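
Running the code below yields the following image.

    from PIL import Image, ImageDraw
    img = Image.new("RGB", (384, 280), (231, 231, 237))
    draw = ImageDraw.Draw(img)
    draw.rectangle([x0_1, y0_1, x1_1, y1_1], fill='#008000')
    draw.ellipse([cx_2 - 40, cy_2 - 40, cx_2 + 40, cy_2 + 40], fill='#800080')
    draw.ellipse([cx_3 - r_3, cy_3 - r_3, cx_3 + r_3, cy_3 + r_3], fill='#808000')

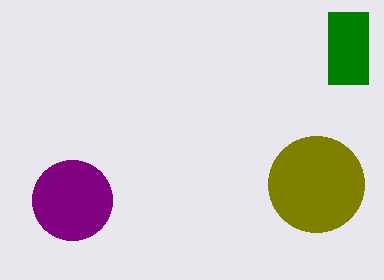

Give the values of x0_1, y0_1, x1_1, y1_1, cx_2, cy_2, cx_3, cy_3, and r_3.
x0_1 = 328, y0_1 = 12, x1_1 = 368, y1_1 = 84, cx_2 = 72, cy_2 = 200, cx_3 = 316, cy_3 = 184, r_3 = 48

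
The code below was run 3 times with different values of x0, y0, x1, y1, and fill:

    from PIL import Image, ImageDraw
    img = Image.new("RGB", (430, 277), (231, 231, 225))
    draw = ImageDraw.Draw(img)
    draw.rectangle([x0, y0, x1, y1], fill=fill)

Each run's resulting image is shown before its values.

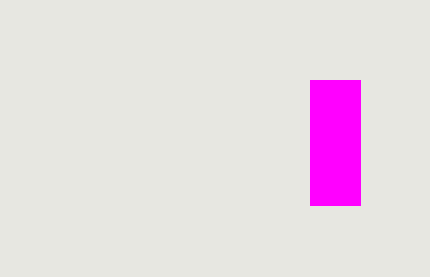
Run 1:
x0 = 310, y0 = 80, x1 = 360, y1 = 205, fill = 'magenta'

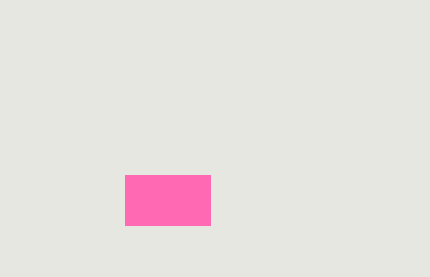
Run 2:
x0 = 125
y0 = 175
x1 = 210
y1 = 225
fill = 'hotpink'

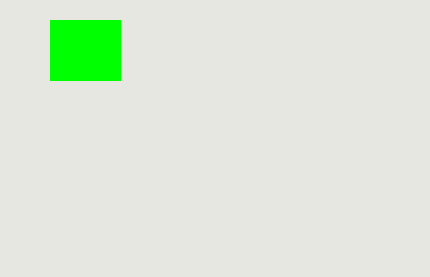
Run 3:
x0 = 50, y0 = 20, x1 = 120, y1 = 80, fill = 'lime'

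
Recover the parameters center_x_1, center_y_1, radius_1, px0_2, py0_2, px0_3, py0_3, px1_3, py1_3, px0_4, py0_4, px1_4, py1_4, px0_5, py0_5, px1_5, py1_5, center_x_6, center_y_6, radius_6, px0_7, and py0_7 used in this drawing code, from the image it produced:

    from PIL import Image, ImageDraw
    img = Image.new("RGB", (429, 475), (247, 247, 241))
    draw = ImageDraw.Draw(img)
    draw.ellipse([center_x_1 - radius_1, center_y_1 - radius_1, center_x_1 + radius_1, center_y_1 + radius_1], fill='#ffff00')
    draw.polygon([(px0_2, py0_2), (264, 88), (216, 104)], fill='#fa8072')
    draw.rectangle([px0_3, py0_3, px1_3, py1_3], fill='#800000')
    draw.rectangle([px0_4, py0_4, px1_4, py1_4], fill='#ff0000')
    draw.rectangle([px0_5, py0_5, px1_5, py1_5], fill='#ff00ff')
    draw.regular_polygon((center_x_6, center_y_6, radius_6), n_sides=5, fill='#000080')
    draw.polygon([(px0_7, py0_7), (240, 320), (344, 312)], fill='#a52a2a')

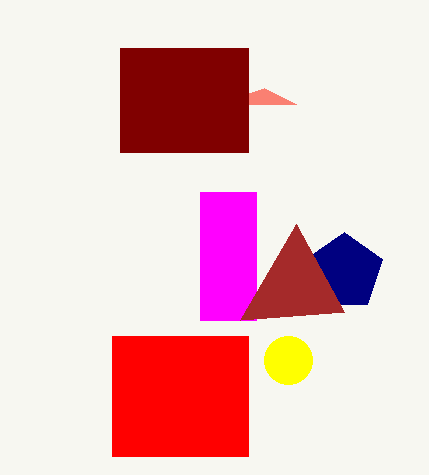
center_x_1 = 288
center_y_1 = 360
radius_1 = 24
px0_2 = 296
py0_2 = 104
px0_3 = 120
py0_3 = 48
px1_3 = 248
py1_3 = 152
px0_4 = 112
py0_4 = 336
px1_4 = 248
py1_4 = 456
px0_5 = 200
py0_5 = 192
px1_5 = 256
py1_5 = 320
center_x_6 = 344
center_y_6 = 272
radius_6 = 40
px0_7 = 296
py0_7 = 224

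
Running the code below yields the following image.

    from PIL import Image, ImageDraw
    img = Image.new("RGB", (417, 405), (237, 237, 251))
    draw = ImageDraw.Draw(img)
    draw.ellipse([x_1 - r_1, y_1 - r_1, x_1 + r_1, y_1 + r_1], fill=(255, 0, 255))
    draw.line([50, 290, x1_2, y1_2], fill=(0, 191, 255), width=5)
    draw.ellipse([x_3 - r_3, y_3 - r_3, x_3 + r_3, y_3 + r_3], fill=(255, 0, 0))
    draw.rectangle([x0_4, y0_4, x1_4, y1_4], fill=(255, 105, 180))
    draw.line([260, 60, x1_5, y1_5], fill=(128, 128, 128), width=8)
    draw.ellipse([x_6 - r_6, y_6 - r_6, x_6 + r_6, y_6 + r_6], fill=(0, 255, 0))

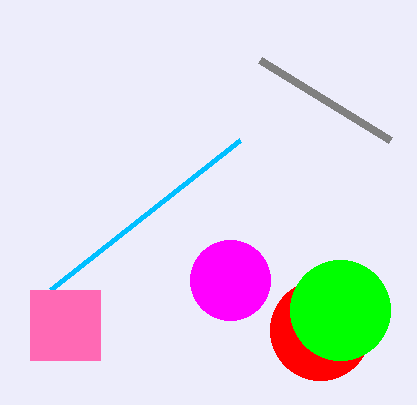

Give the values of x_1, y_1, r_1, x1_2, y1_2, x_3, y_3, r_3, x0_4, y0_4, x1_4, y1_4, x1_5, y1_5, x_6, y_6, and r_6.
x_1 = 230
y_1 = 280
r_1 = 40
x1_2 = 240
y1_2 = 140
x_3 = 320
y_3 = 330
r_3 = 50
x0_4 = 30
y0_4 = 290
x1_4 = 100
y1_4 = 360
x1_5 = 390
y1_5 = 140
x_6 = 340
y_6 = 310
r_6 = 50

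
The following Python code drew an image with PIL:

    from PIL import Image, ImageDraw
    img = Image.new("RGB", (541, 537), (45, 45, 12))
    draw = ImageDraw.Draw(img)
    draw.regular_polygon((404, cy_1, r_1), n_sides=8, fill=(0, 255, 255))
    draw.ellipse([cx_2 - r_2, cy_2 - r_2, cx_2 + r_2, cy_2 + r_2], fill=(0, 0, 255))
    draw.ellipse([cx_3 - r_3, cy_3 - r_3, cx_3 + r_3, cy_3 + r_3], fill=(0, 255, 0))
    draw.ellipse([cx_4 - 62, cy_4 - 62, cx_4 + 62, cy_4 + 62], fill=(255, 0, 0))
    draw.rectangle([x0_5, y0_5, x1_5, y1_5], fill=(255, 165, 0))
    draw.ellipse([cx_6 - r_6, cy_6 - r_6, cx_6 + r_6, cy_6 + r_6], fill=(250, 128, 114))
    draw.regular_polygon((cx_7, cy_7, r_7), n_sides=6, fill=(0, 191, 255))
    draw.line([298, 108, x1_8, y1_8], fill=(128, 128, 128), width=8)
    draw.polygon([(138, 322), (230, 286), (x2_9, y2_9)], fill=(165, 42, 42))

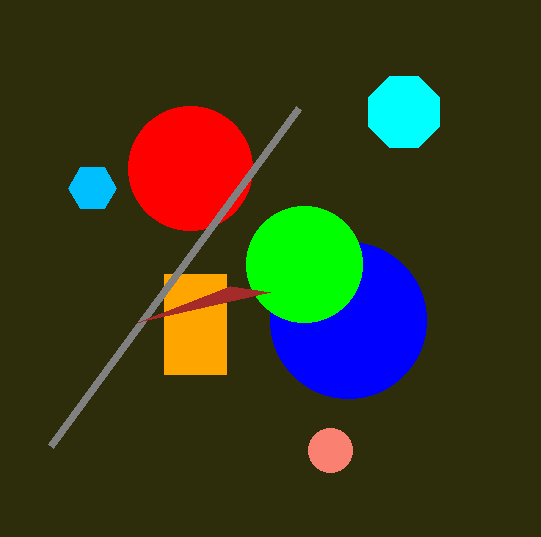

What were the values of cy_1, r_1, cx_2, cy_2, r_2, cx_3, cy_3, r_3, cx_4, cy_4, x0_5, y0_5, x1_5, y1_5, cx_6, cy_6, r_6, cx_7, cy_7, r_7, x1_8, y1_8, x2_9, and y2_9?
cy_1 = 112; r_1 = 38; cx_2 = 348; cy_2 = 320; r_2 = 78; cx_3 = 304; cy_3 = 264; r_3 = 58; cx_4 = 190; cy_4 = 168; x0_5 = 164; y0_5 = 274; x1_5 = 226; y1_5 = 374; cx_6 = 330; cy_6 = 450; r_6 = 22; cx_7 = 92; cy_7 = 188; r_7 = 24; x1_8 = 50; y1_8 = 446; x2_9 = 270; y2_9 = 292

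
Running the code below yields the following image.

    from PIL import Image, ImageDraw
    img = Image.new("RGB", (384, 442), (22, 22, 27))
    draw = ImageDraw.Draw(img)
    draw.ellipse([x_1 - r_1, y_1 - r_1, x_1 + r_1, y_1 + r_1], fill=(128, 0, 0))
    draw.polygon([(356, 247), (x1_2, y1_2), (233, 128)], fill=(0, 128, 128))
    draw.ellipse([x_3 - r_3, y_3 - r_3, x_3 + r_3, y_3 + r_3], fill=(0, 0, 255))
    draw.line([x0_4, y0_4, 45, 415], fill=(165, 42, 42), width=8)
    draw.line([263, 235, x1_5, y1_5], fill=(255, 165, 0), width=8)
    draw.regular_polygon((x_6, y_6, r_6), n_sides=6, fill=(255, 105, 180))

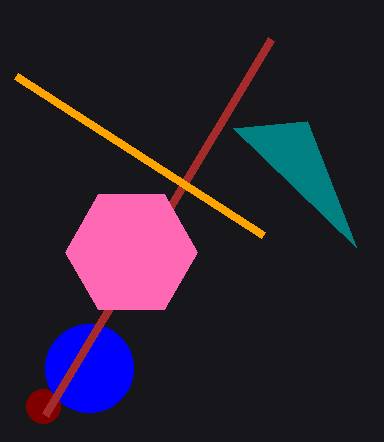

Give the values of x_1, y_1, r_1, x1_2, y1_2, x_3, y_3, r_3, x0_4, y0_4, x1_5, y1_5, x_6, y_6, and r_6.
x_1 = 43; y_1 = 406; r_1 = 17; x1_2 = 307; y1_2 = 121; x_3 = 89; y_3 = 368; r_3 = 44; x0_4 = 271; y0_4 = 39; x1_5 = 16; y1_5 = 76; x_6 = 131; y_6 = 252; r_6 = 66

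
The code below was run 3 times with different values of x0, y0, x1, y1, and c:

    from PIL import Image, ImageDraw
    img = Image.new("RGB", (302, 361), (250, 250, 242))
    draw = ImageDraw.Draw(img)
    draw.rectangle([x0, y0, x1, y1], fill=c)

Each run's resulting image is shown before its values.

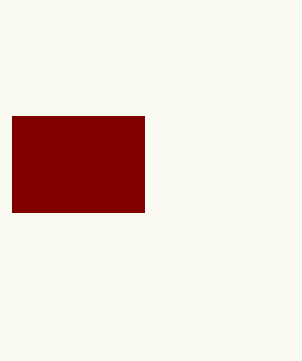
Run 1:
x0 = 12; y0 = 116; x1 = 144; y1 = 212; c = 'maroon'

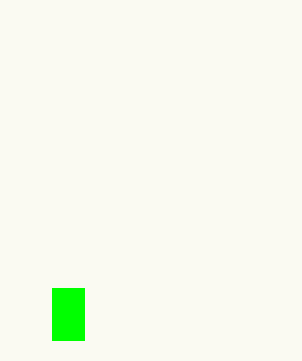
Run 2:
x0 = 52; y0 = 288; x1 = 84; y1 = 340; c = 'lime'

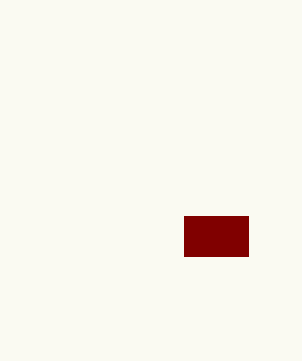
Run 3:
x0 = 184
y0 = 216
x1 = 248
y1 = 256
c = 'maroon'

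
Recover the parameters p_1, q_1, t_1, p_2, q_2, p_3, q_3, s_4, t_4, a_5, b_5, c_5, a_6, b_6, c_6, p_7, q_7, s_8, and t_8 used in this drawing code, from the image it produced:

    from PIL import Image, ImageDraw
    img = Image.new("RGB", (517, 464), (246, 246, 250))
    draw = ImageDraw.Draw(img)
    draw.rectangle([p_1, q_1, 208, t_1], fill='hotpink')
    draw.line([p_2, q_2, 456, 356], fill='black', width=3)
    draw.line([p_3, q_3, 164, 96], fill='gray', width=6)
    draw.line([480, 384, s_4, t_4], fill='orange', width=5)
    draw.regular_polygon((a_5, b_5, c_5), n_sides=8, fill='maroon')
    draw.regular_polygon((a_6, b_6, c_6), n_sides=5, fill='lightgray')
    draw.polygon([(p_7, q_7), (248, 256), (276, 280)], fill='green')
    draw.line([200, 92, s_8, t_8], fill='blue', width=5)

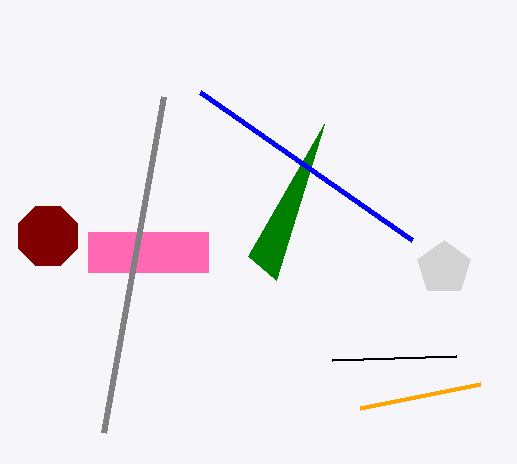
p_1 = 88, q_1 = 232, t_1 = 272, p_2 = 332, q_2 = 360, p_3 = 104, q_3 = 432, s_4 = 360, t_4 = 408, a_5 = 48, b_5 = 236, c_5 = 32, a_6 = 444, b_6 = 268, c_6 = 28, p_7 = 324, q_7 = 124, s_8 = 412, t_8 = 240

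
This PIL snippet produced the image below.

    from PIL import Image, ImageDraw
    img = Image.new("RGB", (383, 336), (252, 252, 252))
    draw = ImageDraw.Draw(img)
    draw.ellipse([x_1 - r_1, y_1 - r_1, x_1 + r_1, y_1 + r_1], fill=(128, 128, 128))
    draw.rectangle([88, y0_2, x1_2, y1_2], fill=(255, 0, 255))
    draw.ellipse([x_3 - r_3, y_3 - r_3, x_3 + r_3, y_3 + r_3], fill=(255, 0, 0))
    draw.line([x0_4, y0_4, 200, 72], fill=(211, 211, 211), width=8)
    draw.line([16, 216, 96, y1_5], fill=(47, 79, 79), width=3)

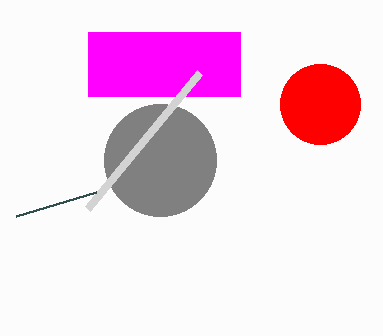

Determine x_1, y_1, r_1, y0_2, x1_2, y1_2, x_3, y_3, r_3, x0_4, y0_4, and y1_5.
x_1 = 160; y_1 = 160; r_1 = 56; y0_2 = 32; x1_2 = 240; y1_2 = 96; x_3 = 320; y_3 = 104; r_3 = 40; x0_4 = 88; y0_4 = 208; y1_5 = 192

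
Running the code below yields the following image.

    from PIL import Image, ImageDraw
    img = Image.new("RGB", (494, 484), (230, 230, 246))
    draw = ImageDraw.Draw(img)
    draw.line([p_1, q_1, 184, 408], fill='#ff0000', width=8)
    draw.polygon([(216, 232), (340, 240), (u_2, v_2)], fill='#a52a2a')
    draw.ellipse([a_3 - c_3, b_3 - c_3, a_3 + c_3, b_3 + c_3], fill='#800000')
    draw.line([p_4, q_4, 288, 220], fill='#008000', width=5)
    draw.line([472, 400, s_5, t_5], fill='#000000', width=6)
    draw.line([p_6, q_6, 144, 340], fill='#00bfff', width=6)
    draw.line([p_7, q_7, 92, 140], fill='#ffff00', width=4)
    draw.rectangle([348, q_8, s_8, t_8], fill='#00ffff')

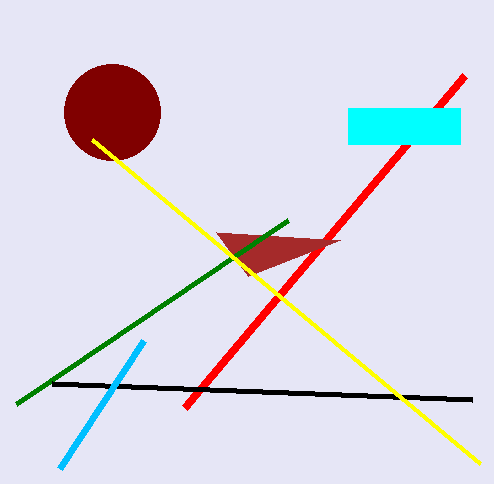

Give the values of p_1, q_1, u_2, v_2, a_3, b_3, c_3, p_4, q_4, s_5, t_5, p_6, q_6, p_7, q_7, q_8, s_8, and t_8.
p_1 = 464
q_1 = 76
u_2 = 248
v_2 = 276
a_3 = 112
b_3 = 112
c_3 = 48
p_4 = 16
q_4 = 404
s_5 = 52
t_5 = 384
p_6 = 60
q_6 = 468
p_7 = 480
q_7 = 464
q_8 = 108
s_8 = 460
t_8 = 144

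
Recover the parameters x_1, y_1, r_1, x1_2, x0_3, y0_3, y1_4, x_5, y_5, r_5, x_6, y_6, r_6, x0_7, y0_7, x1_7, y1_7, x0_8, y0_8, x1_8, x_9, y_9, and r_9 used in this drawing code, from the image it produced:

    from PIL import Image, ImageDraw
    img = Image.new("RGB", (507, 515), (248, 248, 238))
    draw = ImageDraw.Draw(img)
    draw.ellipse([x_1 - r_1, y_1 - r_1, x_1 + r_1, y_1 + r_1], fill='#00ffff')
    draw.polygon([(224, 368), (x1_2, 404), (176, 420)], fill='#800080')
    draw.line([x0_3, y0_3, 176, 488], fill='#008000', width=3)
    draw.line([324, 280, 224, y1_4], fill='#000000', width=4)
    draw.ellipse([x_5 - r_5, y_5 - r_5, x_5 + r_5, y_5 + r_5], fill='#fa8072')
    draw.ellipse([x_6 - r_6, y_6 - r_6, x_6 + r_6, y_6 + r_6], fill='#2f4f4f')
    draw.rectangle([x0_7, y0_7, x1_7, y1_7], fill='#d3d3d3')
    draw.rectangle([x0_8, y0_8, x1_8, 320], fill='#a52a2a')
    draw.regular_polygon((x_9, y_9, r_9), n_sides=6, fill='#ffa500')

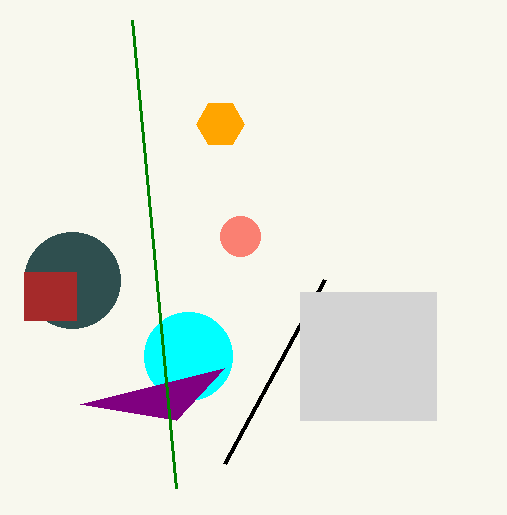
x_1 = 188
y_1 = 356
r_1 = 44
x1_2 = 80
x0_3 = 132
y0_3 = 20
y1_4 = 464
x_5 = 240
y_5 = 236
r_5 = 20
x_6 = 72
y_6 = 280
r_6 = 48
x0_7 = 300
y0_7 = 292
x1_7 = 436
y1_7 = 420
x0_8 = 24
y0_8 = 272
x1_8 = 76
x_9 = 220
y_9 = 124
r_9 = 24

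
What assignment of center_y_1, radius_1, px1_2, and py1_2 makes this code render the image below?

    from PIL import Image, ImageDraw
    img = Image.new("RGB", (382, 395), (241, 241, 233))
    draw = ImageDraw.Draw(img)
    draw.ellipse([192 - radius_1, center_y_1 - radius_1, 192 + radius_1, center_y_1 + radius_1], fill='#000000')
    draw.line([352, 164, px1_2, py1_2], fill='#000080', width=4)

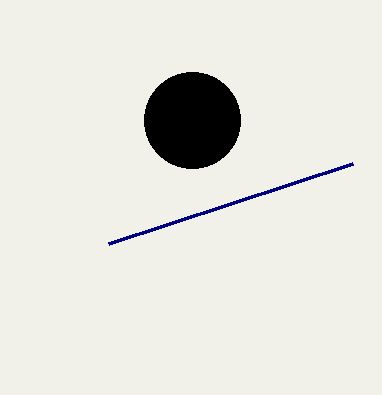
center_y_1 = 120
radius_1 = 48
px1_2 = 108
py1_2 = 244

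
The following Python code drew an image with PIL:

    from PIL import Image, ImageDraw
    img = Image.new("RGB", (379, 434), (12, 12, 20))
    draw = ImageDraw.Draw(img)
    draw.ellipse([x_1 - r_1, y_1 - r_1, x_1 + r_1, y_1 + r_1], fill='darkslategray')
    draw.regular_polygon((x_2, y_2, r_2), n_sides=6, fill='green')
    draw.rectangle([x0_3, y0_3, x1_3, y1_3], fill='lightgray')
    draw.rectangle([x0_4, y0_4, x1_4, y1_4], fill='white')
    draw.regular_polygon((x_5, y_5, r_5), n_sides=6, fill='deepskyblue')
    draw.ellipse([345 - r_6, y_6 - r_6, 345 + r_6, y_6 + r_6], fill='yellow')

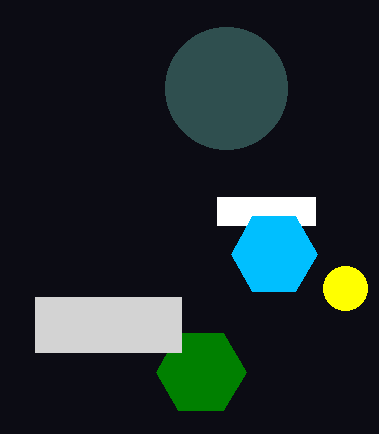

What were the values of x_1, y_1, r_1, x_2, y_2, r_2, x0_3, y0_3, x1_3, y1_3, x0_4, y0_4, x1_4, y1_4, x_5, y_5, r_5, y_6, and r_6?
x_1 = 226, y_1 = 88, r_1 = 61, x_2 = 201, y_2 = 372, r_2 = 45, x0_3 = 35, y0_3 = 297, x1_3 = 181, y1_3 = 352, x0_4 = 217, y0_4 = 197, x1_4 = 315, y1_4 = 225, x_5 = 274, y_5 = 254, r_5 = 43, y_6 = 288, r_6 = 22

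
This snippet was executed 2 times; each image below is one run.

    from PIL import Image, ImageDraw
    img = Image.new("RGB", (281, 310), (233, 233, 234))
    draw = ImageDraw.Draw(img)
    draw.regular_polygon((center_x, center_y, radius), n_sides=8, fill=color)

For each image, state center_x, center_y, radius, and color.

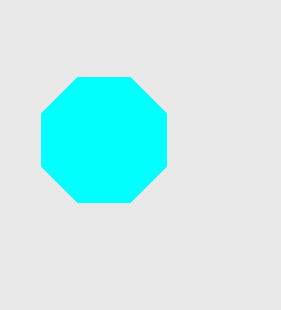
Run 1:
center_x = 104; center_y = 140; radius = 68; color = 'cyan'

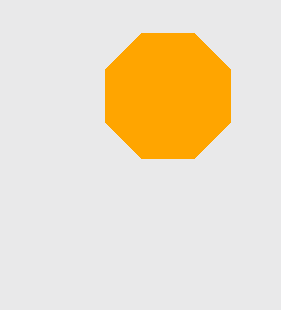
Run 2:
center_x = 168, center_y = 96, radius = 68, color = 'orange'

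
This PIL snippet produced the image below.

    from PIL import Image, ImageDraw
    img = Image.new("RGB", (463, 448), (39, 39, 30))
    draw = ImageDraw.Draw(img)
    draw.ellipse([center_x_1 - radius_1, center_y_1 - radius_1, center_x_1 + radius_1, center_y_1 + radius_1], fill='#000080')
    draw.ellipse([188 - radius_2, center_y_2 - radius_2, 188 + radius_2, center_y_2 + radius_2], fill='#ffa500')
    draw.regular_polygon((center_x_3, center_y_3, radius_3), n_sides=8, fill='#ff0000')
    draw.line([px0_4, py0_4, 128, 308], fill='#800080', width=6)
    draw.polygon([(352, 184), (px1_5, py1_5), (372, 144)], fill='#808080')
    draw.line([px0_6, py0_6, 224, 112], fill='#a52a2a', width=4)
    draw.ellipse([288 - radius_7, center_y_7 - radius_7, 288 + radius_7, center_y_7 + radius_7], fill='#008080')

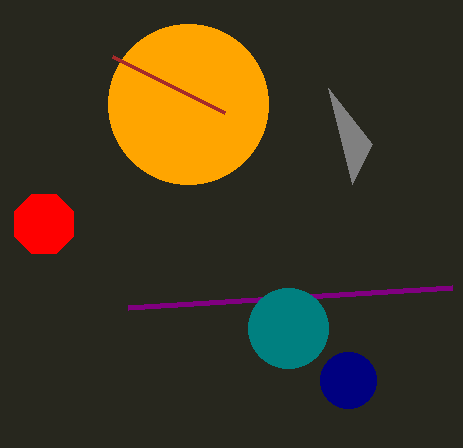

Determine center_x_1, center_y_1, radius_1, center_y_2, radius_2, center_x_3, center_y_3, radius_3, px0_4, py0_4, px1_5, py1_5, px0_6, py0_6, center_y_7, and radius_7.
center_x_1 = 348, center_y_1 = 380, radius_1 = 28, center_y_2 = 104, radius_2 = 80, center_x_3 = 44, center_y_3 = 224, radius_3 = 32, px0_4 = 452, py0_4 = 288, px1_5 = 328, py1_5 = 88, px0_6 = 112, py0_6 = 56, center_y_7 = 328, radius_7 = 40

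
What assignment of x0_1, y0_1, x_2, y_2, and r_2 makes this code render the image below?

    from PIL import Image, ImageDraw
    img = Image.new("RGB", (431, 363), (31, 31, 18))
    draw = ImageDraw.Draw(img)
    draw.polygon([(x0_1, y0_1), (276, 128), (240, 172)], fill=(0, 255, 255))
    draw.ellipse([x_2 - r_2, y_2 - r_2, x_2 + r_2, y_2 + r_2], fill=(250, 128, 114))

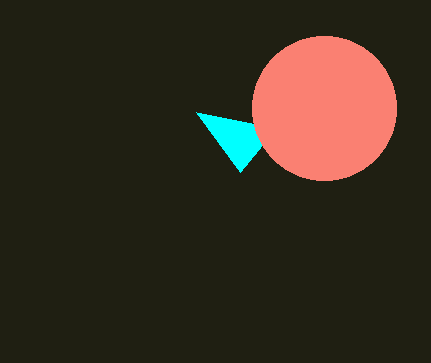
x0_1 = 196
y0_1 = 112
x_2 = 324
y_2 = 108
r_2 = 72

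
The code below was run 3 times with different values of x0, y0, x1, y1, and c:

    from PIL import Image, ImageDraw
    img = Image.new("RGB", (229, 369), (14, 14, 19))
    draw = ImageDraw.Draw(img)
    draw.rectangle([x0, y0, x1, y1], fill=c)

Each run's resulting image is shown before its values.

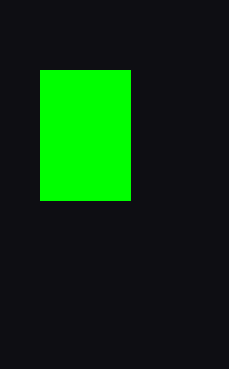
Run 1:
x0 = 40; y0 = 70; x1 = 130; y1 = 200; c = 'lime'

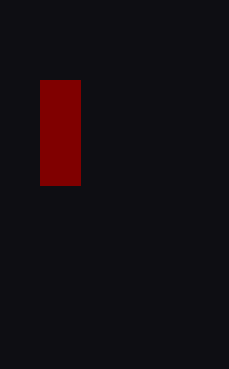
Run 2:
x0 = 40
y0 = 80
x1 = 80
y1 = 185
c = 'maroon'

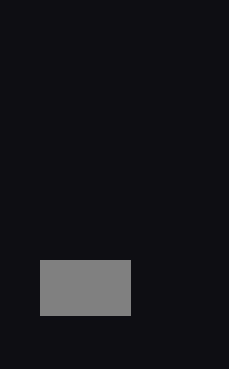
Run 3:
x0 = 40, y0 = 260, x1 = 130, y1 = 315, c = 'gray'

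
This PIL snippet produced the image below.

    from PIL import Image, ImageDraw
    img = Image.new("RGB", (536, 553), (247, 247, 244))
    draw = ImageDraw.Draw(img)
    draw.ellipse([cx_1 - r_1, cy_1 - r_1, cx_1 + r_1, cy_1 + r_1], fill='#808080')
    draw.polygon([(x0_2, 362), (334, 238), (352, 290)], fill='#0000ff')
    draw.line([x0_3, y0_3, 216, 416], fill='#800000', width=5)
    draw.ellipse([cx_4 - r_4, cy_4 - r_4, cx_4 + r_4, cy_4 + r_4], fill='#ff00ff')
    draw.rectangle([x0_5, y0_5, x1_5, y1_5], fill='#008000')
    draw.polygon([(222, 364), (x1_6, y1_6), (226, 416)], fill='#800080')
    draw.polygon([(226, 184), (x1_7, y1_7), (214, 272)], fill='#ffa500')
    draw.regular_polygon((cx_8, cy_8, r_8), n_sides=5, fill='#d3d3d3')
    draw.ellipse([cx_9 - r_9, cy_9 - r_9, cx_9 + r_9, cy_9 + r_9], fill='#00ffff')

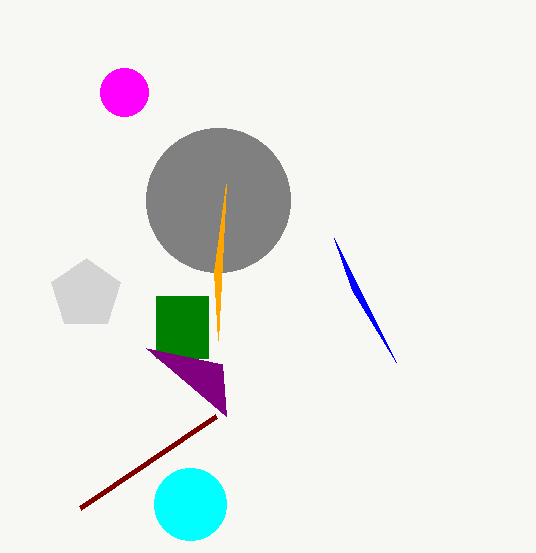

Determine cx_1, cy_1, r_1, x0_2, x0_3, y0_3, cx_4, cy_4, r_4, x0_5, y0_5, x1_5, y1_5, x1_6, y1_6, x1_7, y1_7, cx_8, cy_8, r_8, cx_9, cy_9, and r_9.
cx_1 = 218
cy_1 = 200
r_1 = 72
x0_2 = 396
x0_3 = 80
y0_3 = 508
cx_4 = 124
cy_4 = 92
r_4 = 24
x0_5 = 156
y0_5 = 296
x1_5 = 208
y1_5 = 358
x1_6 = 146
y1_6 = 348
x1_7 = 218
y1_7 = 340
cx_8 = 86
cy_8 = 294
r_8 = 36
cx_9 = 190
cy_9 = 504
r_9 = 36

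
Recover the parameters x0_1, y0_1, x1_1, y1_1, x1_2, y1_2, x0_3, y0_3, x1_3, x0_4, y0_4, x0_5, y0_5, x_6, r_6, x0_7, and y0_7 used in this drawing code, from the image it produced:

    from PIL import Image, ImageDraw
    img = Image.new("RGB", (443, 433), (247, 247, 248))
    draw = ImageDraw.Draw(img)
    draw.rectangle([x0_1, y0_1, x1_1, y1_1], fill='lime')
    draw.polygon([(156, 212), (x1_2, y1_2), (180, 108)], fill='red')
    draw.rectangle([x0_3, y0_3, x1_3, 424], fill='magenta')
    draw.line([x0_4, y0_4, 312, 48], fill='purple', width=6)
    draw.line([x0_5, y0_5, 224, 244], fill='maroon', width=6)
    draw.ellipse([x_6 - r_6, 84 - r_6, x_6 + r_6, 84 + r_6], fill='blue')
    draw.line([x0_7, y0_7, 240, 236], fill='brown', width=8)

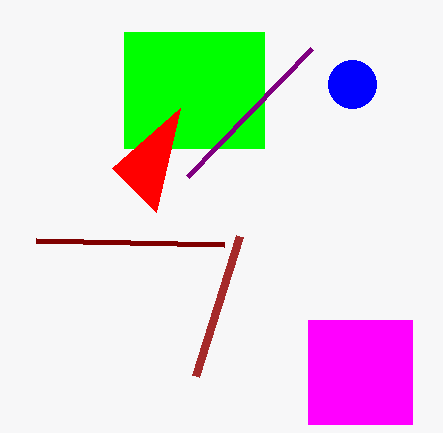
x0_1 = 124
y0_1 = 32
x1_1 = 264
y1_1 = 148
x1_2 = 112
y1_2 = 168
x0_3 = 308
y0_3 = 320
x1_3 = 412
x0_4 = 188
y0_4 = 176
x0_5 = 36
y0_5 = 240
x_6 = 352
r_6 = 24
x0_7 = 196
y0_7 = 376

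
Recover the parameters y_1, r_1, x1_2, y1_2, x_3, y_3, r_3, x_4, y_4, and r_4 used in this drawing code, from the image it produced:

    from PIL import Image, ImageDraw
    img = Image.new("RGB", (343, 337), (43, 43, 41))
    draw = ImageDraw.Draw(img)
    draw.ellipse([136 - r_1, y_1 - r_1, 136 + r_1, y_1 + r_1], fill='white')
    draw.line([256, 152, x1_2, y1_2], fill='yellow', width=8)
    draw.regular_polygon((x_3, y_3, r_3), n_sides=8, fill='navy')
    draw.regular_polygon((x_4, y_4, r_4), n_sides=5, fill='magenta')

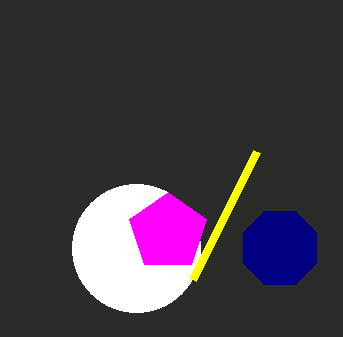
y_1 = 248
r_1 = 64
x1_2 = 192
y1_2 = 280
x_3 = 280
y_3 = 248
r_3 = 40
x_4 = 168
y_4 = 232
r_4 = 40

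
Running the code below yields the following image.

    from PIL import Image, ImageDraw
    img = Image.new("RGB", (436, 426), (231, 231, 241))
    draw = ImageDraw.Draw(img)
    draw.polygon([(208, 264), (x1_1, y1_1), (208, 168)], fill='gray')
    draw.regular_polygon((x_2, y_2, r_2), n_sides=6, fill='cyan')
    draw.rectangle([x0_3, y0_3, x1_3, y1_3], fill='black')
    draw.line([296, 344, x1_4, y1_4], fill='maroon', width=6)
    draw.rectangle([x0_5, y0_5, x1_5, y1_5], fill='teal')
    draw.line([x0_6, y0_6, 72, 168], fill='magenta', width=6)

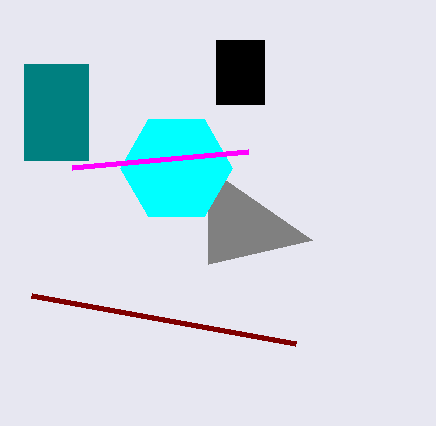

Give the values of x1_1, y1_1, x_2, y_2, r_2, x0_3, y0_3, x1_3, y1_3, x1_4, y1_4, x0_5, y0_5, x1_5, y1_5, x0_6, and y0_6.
x1_1 = 312, y1_1 = 240, x_2 = 176, y_2 = 168, r_2 = 56, x0_3 = 216, y0_3 = 40, x1_3 = 264, y1_3 = 104, x1_4 = 32, y1_4 = 296, x0_5 = 24, y0_5 = 64, x1_5 = 88, y1_5 = 160, x0_6 = 248, y0_6 = 152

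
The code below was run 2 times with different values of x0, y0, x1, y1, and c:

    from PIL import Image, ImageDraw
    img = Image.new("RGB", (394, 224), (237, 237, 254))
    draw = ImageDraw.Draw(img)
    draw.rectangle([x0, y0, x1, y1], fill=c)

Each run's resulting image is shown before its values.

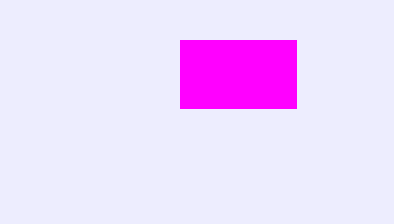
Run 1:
x0 = 180
y0 = 40
x1 = 296
y1 = 108
c = 'magenta'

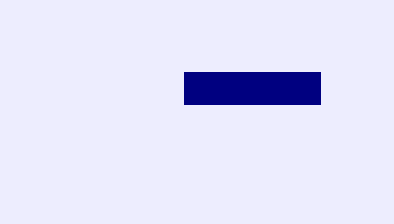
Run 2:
x0 = 184; y0 = 72; x1 = 320; y1 = 104; c = 'navy'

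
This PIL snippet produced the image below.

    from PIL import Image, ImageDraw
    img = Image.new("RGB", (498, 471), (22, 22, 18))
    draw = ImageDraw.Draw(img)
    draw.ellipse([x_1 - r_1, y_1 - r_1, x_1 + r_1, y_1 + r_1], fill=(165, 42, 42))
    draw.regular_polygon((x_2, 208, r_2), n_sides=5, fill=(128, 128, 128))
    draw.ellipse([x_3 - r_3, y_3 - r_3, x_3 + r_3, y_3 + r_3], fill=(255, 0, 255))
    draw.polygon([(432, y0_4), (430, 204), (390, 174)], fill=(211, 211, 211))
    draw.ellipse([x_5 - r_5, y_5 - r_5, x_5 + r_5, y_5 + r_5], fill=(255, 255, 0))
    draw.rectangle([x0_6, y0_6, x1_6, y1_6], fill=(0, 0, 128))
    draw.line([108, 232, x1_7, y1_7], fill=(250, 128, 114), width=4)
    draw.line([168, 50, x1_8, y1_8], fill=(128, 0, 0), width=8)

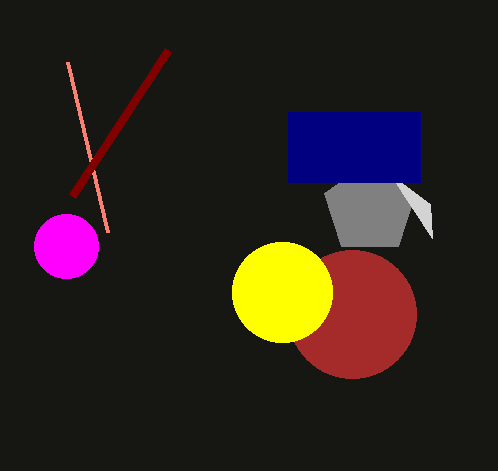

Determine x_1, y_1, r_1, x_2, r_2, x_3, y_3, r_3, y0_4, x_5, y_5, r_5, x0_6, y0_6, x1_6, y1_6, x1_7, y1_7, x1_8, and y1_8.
x_1 = 352
y_1 = 314
r_1 = 64
x_2 = 370
r_2 = 48
x_3 = 66
y_3 = 246
r_3 = 32
y0_4 = 238
x_5 = 282
y_5 = 292
r_5 = 50
x0_6 = 288
y0_6 = 112
x1_6 = 420
y1_6 = 182
x1_7 = 68
y1_7 = 62
x1_8 = 72
y1_8 = 196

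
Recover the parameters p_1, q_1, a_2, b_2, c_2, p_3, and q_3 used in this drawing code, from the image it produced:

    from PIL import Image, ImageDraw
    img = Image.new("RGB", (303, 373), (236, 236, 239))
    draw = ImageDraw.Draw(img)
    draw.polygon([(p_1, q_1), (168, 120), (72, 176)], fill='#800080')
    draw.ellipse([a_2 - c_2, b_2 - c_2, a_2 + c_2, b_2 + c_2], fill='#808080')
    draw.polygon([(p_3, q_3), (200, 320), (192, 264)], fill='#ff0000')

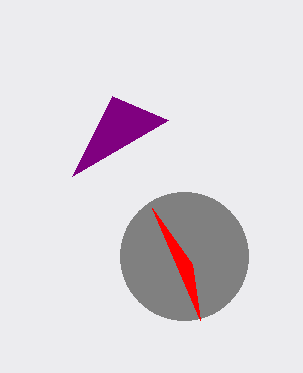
p_1 = 112
q_1 = 96
a_2 = 184
b_2 = 256
c_2 = 64
p_3 = 152
q_3 = 208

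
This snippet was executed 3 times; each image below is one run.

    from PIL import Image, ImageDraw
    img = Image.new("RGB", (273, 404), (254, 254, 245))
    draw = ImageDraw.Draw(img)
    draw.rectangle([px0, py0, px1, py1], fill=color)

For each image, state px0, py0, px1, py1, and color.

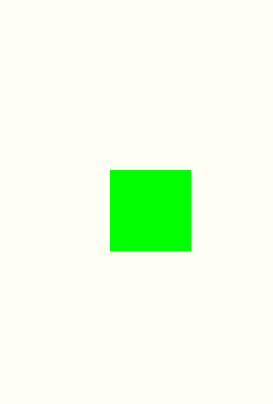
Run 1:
px0 = 110; py0 = 170; px1 = 190; py1 = 250; color = 'lime'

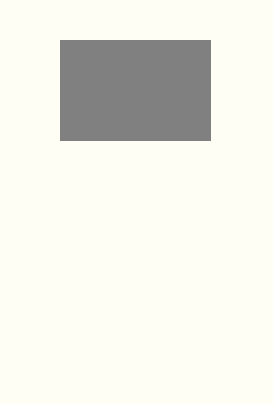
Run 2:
px0 = 60; py0 = 40; px1 = 210; py1 = 140; color = 'gray'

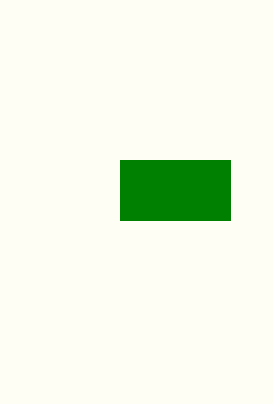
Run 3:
px0 = 120, py0 = 160, px1 = 230, py1 = 220, color = 'green'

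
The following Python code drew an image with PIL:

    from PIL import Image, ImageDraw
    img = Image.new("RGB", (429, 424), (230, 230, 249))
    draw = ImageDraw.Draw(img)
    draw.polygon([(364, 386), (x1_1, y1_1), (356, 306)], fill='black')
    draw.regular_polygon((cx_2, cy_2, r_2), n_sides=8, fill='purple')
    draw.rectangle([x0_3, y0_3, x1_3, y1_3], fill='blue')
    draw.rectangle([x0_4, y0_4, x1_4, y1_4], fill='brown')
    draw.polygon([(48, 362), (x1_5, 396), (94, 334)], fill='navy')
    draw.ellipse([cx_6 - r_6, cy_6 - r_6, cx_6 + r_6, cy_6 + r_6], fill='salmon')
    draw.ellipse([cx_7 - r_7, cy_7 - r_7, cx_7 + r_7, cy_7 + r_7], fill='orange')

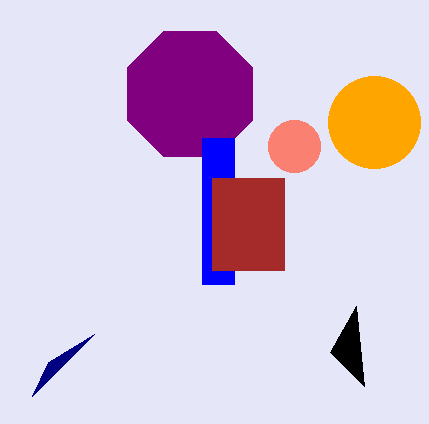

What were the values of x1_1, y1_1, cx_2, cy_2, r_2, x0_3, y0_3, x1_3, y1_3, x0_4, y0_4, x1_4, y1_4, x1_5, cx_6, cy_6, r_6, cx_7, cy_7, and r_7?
x1_1 = 330; y1_1 = 352; cx_2 = 190; cy_2 = 94; r_2 = 68; x0_3 = 202; y0_3 = 138; x1_3 = 234; y1_3 = 284; x0_4 = 212; y0_4 = 178; x1_4 = 284; y1_4 = 270; x1_5 = 32; cx_6 = 294; cy_6 = 146; r_6 = 26; cx_7 = 374; cy_7 = 122; r_7 = 46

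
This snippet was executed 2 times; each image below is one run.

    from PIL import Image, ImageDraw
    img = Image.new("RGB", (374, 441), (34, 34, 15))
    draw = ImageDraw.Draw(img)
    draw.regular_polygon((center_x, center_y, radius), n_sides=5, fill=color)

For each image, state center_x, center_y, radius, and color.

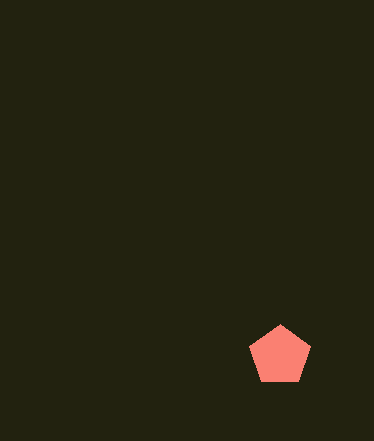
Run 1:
center_x = 280, center_y = 356, radius = 32, color = 'salmon'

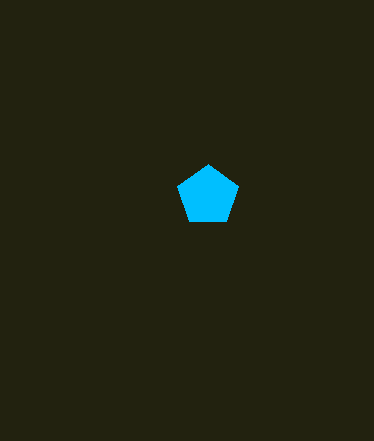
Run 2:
center_x = 208
center_y = 196
radius = 32
color = 'deepskyblue'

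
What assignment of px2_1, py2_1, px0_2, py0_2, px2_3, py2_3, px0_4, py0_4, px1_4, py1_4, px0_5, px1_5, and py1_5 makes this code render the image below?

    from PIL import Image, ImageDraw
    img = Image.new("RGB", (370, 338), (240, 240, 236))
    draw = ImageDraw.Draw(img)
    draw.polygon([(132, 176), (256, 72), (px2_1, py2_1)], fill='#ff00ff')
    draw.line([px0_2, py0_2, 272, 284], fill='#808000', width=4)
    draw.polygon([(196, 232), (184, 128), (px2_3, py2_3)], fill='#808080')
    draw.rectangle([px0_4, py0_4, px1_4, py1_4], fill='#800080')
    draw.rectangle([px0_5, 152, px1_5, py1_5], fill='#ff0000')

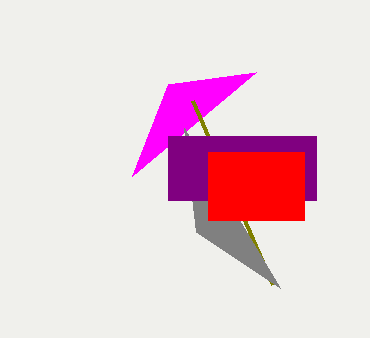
px2_1 = 168; py2_1 = 84; px0_2 = 192; py0_2 = 100; px2_3 = 280; py2_3 = 288; px0_4 = 168; py0_4 = 136; px1_4 = 316; py1_4 = 200; px0_5 = 208; px1_5 = 304; py1_5 = 220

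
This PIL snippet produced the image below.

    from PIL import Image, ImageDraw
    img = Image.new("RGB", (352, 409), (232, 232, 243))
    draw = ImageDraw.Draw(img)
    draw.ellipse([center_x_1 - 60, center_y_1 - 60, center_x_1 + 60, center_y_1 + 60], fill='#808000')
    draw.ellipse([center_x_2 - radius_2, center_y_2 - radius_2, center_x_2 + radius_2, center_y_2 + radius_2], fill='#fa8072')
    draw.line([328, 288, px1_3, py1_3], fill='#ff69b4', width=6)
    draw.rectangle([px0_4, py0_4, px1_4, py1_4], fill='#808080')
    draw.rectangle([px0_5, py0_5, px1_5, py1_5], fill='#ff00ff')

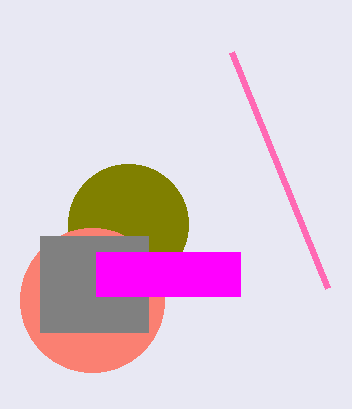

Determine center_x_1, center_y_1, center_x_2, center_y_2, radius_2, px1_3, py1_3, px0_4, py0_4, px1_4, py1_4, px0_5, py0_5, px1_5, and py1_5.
center_x_1 = 128
center_y_1 = 224
center_x_2 = 92
center_y_2 = 300
radius_2 = 72
px1_3 = 232
py1_3 = 52
px0_4 = 40
py0_4 = 236
px1_4 = 148
py1_4 = 332
px0_5 = 96
py0_5 = 252
px1_5 = 240
py1_5 = 296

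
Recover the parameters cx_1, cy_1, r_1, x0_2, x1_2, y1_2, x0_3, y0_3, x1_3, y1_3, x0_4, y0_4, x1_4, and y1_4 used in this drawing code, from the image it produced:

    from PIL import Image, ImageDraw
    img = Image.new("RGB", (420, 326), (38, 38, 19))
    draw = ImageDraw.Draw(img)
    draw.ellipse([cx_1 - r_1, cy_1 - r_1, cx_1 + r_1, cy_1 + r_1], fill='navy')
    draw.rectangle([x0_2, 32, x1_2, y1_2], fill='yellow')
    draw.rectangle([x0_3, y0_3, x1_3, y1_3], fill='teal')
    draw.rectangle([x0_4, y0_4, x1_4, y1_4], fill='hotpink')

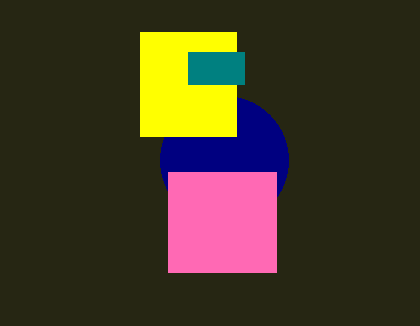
cx_1 = 224, cy_1 = 160, r_1 = 64, x0_2 = 140, x1_2 = 236, y1_2 = 136, x0_3 = 188, y0_3 = 52, x1_3 = 244, y1_3 = 84, x0_4 = 168, y0_4 = 172, x1_4 = 276, y1_4 = 272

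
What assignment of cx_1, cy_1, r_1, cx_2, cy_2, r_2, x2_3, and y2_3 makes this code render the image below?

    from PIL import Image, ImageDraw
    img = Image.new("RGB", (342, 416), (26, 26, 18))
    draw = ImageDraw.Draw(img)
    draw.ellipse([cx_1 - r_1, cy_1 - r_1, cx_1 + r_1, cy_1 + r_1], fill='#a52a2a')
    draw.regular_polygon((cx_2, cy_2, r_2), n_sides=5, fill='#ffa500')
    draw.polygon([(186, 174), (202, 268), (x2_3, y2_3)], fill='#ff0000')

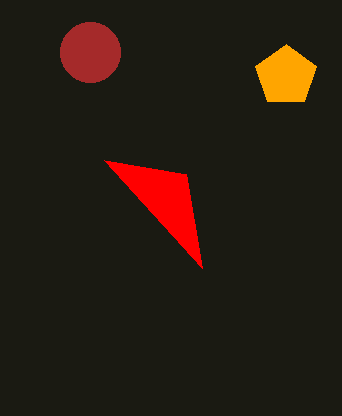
cx_1 = 90; cy_1 = 52; r_1 = 30; cx_2 = 286; cy_2 = 76; r_2 = 32; x2_3 = 104; y2_3 = 160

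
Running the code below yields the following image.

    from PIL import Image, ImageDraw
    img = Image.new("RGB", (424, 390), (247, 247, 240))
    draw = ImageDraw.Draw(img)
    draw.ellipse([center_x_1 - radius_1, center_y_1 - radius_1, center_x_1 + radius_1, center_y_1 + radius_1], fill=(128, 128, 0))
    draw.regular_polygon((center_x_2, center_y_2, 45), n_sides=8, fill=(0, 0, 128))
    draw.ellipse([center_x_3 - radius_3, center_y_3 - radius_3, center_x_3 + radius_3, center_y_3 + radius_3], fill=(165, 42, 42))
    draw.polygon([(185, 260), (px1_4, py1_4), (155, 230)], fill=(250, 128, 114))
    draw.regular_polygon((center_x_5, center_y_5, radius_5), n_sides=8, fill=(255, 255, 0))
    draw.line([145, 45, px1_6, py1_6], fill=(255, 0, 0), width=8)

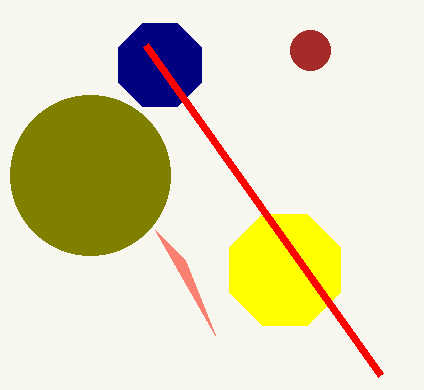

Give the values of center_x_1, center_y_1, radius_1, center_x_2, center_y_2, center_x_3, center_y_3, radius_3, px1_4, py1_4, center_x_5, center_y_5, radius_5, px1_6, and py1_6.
center_x_1 = 90; center_y_1 = 175; radius_1 = 80; center_x_2 = 160; center_y_2 = 65; center_x_3 = 310; center_y_3 = 50; radius_3 = 20; px1_4 = 215; py1_4 = 335; center_x_5 = 285; center_y_5 = 270; radius_5 = 60; px1_6 = 380; py1_6 = 375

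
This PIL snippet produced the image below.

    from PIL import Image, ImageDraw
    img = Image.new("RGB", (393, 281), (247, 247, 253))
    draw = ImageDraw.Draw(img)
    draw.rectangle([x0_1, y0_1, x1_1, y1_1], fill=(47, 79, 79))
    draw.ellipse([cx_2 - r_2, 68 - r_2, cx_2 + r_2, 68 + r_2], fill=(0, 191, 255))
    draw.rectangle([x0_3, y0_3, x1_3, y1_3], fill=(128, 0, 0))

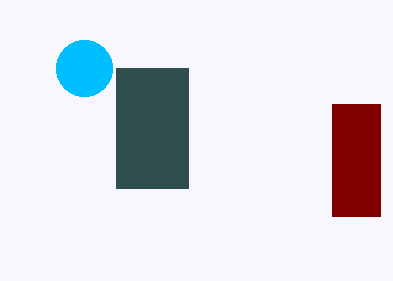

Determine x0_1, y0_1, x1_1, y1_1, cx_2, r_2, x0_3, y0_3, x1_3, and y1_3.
x0_1 = 116, y0_1 = 68, x1_1 = 188, y1_1 = 188, cx_2 = 84, r_2 = 28, x0_3 = 332, y0_3 = 104, x1_3 = 380, y1_3 = 216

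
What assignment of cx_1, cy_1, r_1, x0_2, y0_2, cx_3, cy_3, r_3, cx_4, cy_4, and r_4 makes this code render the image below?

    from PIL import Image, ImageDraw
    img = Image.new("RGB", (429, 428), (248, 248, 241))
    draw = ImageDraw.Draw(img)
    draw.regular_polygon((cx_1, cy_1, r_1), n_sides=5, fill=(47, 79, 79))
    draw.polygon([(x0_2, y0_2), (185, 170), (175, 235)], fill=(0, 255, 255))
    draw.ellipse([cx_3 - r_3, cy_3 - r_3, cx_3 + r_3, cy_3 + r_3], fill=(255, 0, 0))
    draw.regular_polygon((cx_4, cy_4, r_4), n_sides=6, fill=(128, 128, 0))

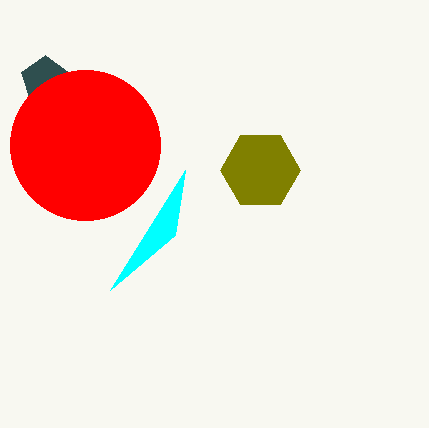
cx_1 = 45; cy_1 = 80; r_1 = 25; x0_2 = 110; y0_2 = 290; cx_3 = 85; cy_3 = 145; r_3 = 75; cx_4 = 260; cy_4 = 170; r_4 = 40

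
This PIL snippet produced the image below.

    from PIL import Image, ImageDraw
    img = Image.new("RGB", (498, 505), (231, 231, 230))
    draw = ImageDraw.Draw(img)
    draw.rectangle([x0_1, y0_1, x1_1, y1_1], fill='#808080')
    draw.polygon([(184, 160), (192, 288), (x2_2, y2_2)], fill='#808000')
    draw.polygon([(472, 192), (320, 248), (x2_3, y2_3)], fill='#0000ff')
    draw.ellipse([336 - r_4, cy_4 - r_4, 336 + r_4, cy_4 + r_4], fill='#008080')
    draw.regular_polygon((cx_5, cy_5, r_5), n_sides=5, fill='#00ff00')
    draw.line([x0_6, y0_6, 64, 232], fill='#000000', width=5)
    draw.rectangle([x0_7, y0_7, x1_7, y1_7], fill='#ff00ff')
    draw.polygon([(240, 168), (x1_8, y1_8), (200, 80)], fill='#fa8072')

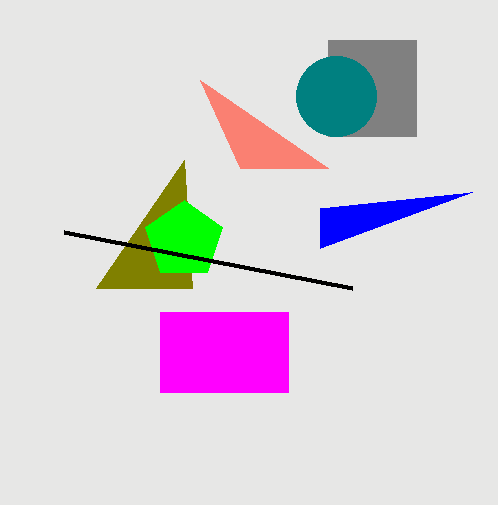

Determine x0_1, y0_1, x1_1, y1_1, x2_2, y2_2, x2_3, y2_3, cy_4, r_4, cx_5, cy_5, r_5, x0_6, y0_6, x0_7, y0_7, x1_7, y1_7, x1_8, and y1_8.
x0_1 = 328
y0_1 = 40
x1_1 = 416
y1_1 = 136
x2_2 = 96
y2_2 = 288
x2_3 = 320
y2_3 = 208
cy_4 = 96
r_4 = 40
cx_5 = 184
cy_5 = 240
r_5 = 40
x0_6 = 352
y0_6 = 288
x0_7 = 160
y0_7 = 312
x1_7 = 288
y1_7 = 392
x1_8 = 328
y1_8 = 168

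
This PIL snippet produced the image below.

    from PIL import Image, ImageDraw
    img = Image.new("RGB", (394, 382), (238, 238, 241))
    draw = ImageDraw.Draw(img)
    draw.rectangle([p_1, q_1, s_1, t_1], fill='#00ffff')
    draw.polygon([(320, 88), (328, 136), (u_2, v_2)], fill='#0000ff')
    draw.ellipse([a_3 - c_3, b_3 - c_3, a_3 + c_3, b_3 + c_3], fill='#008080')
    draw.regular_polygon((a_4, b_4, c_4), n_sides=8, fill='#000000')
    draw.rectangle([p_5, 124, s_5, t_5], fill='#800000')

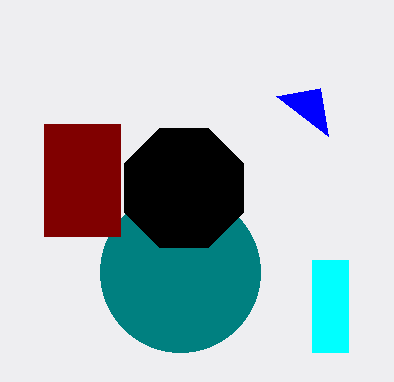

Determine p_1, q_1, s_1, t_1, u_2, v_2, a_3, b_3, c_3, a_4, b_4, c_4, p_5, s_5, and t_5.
p_1 = 312, q_1 = 260, s_1 = 348, t_1 = 352, u_2 = 276, v_2 = 96, a_3 = 180, b_3 = 272, c_3 = 80, a_4 = 184, b_4 = 188, c_4 = 64, p_5 = 44, s_5 = 120, t_5 = 236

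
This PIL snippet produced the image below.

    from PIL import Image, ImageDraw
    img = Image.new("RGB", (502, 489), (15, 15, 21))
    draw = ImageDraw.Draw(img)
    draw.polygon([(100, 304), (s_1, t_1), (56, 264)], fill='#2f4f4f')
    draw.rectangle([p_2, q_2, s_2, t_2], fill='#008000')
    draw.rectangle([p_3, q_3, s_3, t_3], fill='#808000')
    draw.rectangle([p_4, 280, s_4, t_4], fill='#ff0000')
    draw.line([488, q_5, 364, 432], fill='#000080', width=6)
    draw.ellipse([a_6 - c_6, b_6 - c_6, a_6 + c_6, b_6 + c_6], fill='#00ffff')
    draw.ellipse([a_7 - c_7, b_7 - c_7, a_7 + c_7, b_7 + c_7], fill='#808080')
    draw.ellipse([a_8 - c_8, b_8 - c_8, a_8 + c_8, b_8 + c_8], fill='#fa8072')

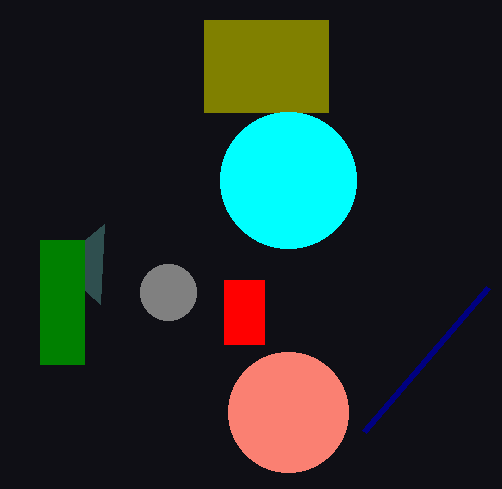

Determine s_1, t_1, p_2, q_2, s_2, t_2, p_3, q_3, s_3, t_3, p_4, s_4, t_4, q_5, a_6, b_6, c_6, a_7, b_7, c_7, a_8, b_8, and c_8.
s_1 = 104
t_1 = 224
p_2 = 40
q_2 = 240
s_2 = 84
t_2 = 364
p_3 = 204
q_3 = 20
s_3 = 328
t_3 = 112
p_4 = 224
s_4 = 264
t_4 = 344
q_5 = 288
a_6 = 288
b_6 = 180
c_6 = 68
a_7 = 168
b_7 = 292
c_7 = 28
a_8 = 288
b_8 = 412
c_8 = 60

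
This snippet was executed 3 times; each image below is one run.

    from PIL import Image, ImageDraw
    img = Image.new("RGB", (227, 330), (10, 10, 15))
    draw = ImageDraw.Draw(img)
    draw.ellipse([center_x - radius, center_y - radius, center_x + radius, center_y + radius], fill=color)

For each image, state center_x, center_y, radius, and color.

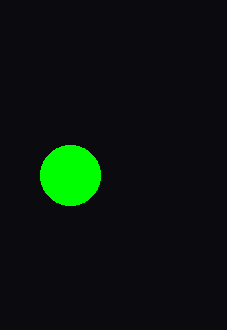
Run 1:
center_x = 70, center_y = 175, radius = 30, color = 'lime'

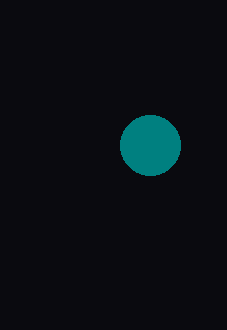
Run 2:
center_x = 150; center_y = 145; radius = 30; color = 'teal'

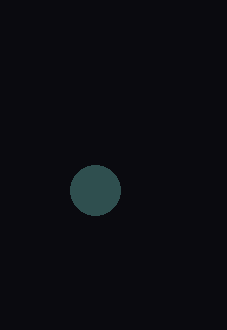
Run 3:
center_x = 95, center_y = 190, radius = 25, color = 'darkslategray'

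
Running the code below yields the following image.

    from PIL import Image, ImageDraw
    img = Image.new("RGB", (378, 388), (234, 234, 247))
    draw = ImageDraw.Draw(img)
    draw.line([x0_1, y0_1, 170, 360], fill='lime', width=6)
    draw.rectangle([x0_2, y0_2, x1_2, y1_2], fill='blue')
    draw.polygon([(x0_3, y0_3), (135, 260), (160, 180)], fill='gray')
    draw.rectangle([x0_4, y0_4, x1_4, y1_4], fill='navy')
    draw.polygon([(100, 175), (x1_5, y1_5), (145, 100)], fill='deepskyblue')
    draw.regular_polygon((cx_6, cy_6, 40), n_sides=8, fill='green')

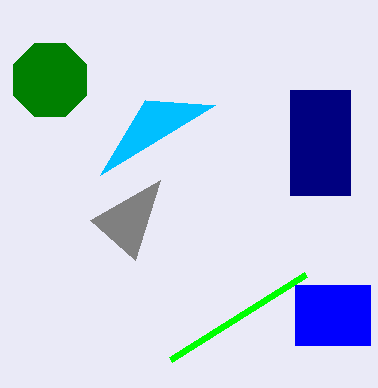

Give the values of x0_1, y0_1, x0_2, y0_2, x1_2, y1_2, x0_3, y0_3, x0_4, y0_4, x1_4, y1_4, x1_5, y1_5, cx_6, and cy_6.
x0_1 = 305
y0_1 = 275
x0_2 = 295
y0_2 = 285
x1_2 = 370
y1_2 = 345
x0_3 = 90
y0_3 = 220
x0_4 = 290
y0_4 = 90
x1_4 = 350
y1_4 = 195
x1_5 = 215
y1_5 = 105
cx_6 = 50
cy_6 = 80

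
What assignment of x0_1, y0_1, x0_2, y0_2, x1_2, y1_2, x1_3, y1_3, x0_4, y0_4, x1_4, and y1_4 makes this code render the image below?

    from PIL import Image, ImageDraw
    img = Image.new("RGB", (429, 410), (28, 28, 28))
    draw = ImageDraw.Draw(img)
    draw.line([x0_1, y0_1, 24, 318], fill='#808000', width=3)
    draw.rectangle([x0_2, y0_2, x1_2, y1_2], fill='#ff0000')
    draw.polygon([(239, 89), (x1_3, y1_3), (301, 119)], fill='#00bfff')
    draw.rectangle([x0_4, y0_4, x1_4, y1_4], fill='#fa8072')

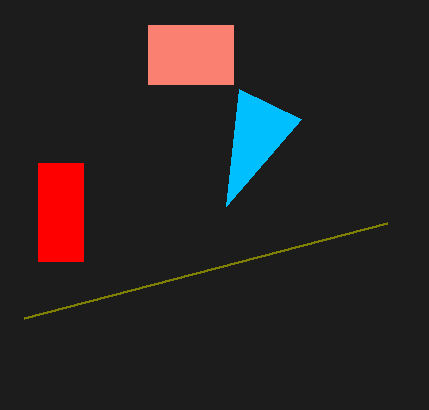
x0_1 = 387; y0_1 = 223; x0_2 = 38; y0_2 = 163; x1_2 = 83; y1_2 = 261; x1_3 = 226; y1_3 = 206; x0_4 = 148; y0_4 = 25; x1_4 = 233; y1_4 = 84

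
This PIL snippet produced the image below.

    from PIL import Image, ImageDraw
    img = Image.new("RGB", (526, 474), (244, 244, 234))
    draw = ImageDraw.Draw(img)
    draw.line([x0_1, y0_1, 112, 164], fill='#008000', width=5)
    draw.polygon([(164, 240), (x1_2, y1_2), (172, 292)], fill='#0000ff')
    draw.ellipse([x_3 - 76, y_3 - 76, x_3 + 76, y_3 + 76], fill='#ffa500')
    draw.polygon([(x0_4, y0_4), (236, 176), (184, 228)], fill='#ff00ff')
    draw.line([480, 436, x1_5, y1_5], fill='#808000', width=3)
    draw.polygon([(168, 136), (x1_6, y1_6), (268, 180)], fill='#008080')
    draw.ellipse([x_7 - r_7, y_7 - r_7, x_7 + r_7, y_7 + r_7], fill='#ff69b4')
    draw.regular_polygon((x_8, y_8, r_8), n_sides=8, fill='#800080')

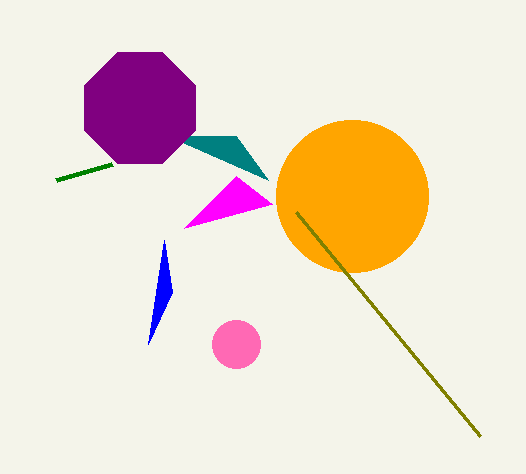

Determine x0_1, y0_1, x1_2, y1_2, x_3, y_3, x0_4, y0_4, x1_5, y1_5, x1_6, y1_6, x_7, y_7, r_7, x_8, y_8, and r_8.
x0_1 = 56
y0_1 = 180
x1_2 = 148
y1_2 = 344
x_3 = 352
y_3 = 196
x0_4 = 272
y0_4 = 204
x1_5 = 296
y1_5 = 212
x1_6 = 236
y1_6 = 136
x_7 = 236
y_7 = 344
r_7 = 24
x_8 = 140
y_8 = 108
r_8 = 60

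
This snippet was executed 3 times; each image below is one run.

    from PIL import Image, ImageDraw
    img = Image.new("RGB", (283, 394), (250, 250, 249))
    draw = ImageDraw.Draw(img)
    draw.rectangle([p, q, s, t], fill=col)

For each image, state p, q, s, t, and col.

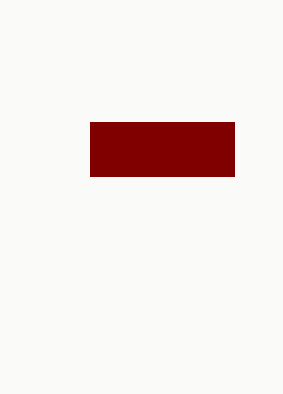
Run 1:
p = 90; q = 122; s = 234; t = 176; col = 'maroon'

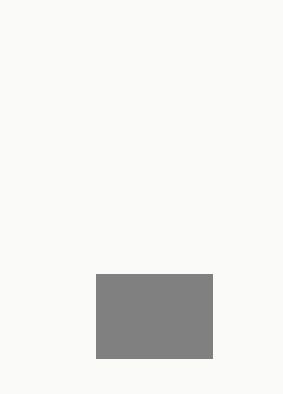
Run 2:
p = 96; q = 274; s = 212; t = 358; col = 'gray'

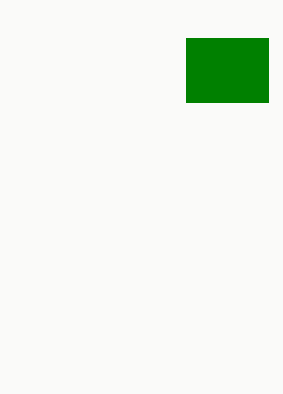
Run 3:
p = 186
q = 38
s = 268
t = 102
col = 'green'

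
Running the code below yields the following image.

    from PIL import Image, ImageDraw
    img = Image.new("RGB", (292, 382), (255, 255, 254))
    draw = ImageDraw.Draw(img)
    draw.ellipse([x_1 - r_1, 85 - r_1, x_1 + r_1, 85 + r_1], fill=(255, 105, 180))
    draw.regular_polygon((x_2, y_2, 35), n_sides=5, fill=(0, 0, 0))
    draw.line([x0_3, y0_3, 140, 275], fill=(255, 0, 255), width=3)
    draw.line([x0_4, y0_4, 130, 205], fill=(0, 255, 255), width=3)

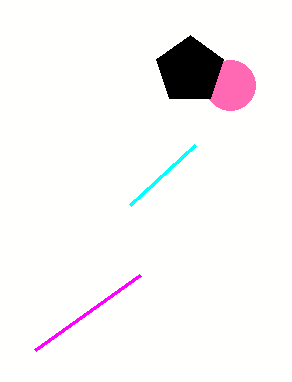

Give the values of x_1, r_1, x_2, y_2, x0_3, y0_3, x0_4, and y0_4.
x_1 = 230, r_1 = 25, x_2 = 190, y_2 = 70, x0_3 = 35, y0_3 = 350, x0_4 = 195, y0_4 = 145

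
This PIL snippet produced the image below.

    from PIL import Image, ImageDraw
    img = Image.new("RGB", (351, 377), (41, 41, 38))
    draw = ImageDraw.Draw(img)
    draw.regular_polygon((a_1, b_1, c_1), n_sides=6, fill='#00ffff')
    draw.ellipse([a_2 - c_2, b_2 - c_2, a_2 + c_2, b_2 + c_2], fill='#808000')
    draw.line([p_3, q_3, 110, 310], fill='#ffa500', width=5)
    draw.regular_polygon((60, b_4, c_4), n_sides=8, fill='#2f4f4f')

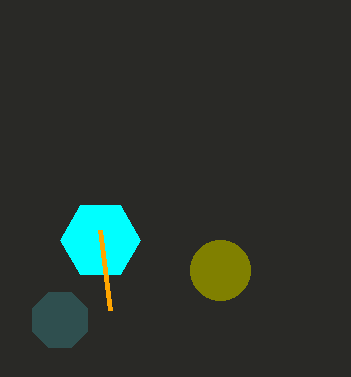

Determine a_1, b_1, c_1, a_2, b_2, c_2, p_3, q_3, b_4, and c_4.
a_1 = 100
b_1 = 240
c_1 = 40
a_2 = 220
b_2 = 270
c_2 = 30
p_3 = 100
q_3 = 230
b_4 = 320
c_4 = 30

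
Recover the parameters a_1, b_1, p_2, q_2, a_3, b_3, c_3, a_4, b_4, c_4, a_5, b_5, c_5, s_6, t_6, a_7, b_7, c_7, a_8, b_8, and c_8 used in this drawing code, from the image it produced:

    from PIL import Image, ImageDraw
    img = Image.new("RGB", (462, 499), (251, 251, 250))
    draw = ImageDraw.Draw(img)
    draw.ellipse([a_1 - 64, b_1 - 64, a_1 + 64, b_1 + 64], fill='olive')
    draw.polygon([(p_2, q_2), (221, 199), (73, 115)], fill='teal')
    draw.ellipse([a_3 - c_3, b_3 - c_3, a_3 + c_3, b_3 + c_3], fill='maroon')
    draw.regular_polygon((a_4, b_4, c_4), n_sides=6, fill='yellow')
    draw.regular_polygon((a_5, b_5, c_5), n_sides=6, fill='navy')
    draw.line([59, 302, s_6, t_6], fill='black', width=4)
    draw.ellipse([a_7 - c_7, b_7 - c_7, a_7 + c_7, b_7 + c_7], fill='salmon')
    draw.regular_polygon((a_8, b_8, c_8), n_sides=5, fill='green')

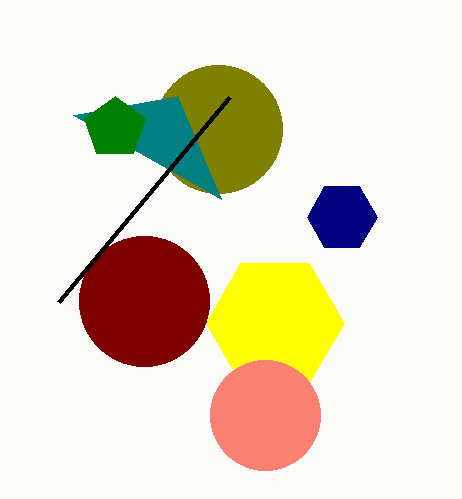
a_1 = 218; b_1 = 129; p_2 = 177; q_2 = 96; a_3 = 144; b_3 = 301; c_3 = 65; a_4 = 275; b_4 = 323; c_4 = 69; a_5 = 342; b_5 = 217; c_5 = 35; s_6 = 230; t_6 = 97; a_7 = 265; b_7 = 415; c_7 = 55; a_8 = 115; b_8 = 128; c_8 = 32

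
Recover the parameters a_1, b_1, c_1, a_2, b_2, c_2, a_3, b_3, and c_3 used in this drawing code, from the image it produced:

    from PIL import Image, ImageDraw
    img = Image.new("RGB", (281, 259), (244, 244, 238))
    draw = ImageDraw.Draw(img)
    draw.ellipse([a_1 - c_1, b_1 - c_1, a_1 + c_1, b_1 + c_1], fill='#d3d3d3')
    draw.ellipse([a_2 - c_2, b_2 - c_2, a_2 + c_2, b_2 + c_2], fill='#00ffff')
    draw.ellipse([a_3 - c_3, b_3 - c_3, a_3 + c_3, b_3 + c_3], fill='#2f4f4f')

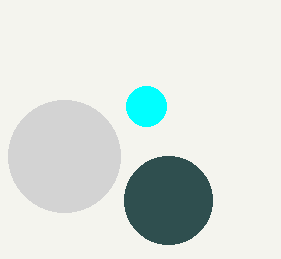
a_1 = 64, b_1 = 156, c_1 = 56, a_2 = 146, b_2 = 106, c_2 = 20, a_3 = 168, b_3 = 200, c_3 = 44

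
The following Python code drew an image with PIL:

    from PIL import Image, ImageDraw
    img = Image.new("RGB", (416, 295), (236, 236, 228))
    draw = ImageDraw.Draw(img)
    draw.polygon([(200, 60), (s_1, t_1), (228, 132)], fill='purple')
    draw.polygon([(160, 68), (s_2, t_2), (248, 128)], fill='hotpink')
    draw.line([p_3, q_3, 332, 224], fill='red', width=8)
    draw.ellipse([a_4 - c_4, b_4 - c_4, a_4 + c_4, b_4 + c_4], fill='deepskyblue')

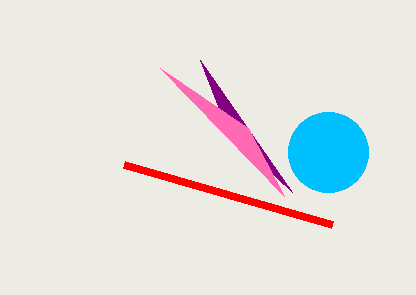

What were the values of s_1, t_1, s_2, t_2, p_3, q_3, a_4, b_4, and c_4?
s_1 = 292
t_1 = 192
s_2 = 284
t_2 = 196
p_3 = 124
q_3 = 164
a_4 = 328
b_4 = 152
c_4 = 40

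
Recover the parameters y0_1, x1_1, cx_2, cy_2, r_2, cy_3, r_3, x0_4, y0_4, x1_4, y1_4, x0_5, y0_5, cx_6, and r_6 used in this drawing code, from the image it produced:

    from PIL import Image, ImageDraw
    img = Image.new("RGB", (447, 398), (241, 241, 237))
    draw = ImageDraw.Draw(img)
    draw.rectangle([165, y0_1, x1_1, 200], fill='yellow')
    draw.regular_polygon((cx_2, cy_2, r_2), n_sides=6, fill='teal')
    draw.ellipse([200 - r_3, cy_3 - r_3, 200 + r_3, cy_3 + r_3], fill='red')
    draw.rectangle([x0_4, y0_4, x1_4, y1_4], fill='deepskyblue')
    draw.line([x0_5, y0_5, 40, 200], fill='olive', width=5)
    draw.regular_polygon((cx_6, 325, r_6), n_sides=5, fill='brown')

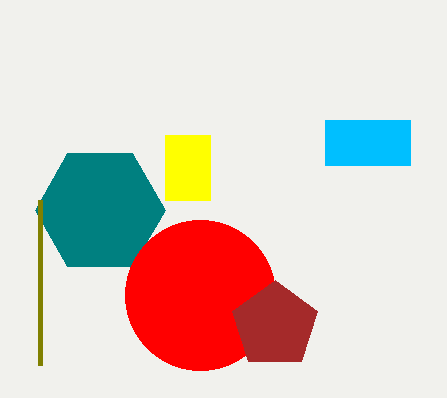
y0_1 = 135; x1_1 = 210; cx_2 = 100; cy_2 = 210; r_2 = 65; cy_3 = 295; r_3 = 75; x0_4 = 325; y0_4 = 120; x1_4 = 410; y1_4 = 165; x0_5 = 40; y0_5 = 365; cx_6 = 275; r_6 = 45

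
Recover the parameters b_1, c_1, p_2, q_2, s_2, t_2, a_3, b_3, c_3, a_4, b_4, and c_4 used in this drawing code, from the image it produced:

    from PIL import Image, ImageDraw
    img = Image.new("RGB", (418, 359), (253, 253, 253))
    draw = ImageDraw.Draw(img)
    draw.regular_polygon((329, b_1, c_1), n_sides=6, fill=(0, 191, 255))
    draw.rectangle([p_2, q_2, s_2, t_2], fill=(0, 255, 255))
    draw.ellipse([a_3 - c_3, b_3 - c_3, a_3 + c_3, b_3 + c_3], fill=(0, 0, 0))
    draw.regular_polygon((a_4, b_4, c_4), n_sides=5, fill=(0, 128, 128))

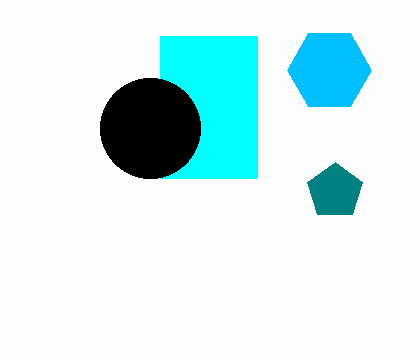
b_1 = 70; c_1 = 42; p_2 = 160; q_2 = 36; s_2 = 257; t_2 = 178; a_3 = 150; b_3 = 128; c_3 = 50; a_4 = 335; b_4 = 191; c_4 = 29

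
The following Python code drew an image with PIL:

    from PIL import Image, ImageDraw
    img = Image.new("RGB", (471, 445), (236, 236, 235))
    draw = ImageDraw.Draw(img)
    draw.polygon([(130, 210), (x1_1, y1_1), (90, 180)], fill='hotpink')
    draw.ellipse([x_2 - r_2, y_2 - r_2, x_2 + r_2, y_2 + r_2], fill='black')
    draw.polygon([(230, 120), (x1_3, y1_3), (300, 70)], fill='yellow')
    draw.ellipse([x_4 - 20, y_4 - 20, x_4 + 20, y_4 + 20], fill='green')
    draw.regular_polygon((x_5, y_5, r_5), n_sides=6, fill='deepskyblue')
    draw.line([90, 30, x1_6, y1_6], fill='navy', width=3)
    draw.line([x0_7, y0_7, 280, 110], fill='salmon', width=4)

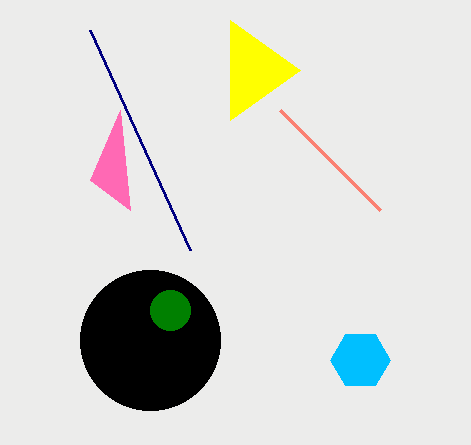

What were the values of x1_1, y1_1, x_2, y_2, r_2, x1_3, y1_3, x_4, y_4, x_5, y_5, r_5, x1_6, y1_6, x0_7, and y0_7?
x1_1 = 120; y1_1 = 110; x_2 = 150; y_2 = 340; r_2 = 70; x1_3 = 230; y1_3 = 20; x_4 = 170; y_4 = 310; x_5 = 360; y_5 = 360; r_5 = 30; x1_6 = 190; y1_6 = 250; x0_7 = 380; y0_7 = 210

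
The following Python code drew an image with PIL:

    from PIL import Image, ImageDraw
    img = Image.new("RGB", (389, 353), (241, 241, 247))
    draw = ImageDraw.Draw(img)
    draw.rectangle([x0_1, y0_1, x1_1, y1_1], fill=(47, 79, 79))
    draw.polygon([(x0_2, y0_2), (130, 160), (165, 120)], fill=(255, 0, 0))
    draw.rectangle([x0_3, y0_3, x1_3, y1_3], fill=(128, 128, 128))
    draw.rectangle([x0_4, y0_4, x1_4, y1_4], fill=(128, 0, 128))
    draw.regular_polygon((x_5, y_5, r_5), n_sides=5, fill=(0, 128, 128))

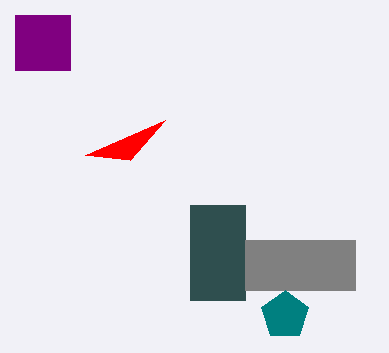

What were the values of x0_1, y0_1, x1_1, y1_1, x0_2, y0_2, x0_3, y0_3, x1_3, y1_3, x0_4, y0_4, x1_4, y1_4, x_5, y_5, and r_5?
x0_1 = 190; y0_1 = 205; x1_1 = 245; y1_1 = 300; x0_2 = 85; y0_2 = 155; x0_3 = 245; y0_3 = 240; x1_3 = 355; y1_3 = 290; x0_4 = 15; y0_4 = 15; x1_4 = 70; y1_4 = 70; x_5 = 285; y_5 = 315; r_5 = 25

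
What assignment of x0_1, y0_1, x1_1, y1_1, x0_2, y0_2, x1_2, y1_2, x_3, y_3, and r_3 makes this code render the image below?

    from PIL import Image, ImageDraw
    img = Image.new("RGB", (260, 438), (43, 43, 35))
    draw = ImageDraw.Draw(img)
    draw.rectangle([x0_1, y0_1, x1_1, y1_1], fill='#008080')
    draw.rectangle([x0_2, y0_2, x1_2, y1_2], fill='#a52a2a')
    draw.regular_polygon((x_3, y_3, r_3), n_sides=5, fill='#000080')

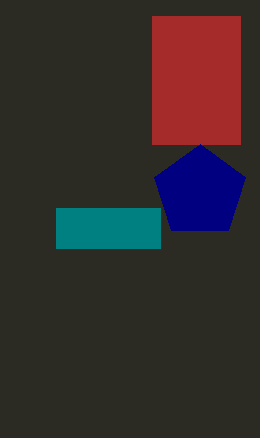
x0_1 = 56, y0_1 = 208, x1_1 = 160, y1_1 = 248, x0_2 = 152, y0_2 = 16, x1_2 = 240, y1_2 = 144, x_3 = 200, y_3 = 192, r_3 = 48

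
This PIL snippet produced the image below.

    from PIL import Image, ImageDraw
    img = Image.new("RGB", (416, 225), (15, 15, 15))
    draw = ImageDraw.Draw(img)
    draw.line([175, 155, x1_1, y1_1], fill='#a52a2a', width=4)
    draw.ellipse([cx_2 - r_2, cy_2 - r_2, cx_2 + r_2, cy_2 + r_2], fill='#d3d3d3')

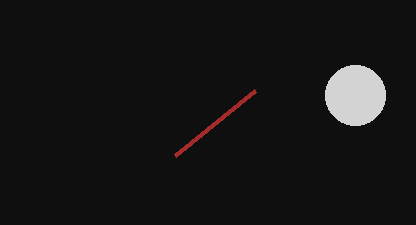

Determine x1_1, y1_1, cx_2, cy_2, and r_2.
x1_1 = 255
y1_1 = 90
cx_2 = 355
cy_2 = 95
r_2 = 30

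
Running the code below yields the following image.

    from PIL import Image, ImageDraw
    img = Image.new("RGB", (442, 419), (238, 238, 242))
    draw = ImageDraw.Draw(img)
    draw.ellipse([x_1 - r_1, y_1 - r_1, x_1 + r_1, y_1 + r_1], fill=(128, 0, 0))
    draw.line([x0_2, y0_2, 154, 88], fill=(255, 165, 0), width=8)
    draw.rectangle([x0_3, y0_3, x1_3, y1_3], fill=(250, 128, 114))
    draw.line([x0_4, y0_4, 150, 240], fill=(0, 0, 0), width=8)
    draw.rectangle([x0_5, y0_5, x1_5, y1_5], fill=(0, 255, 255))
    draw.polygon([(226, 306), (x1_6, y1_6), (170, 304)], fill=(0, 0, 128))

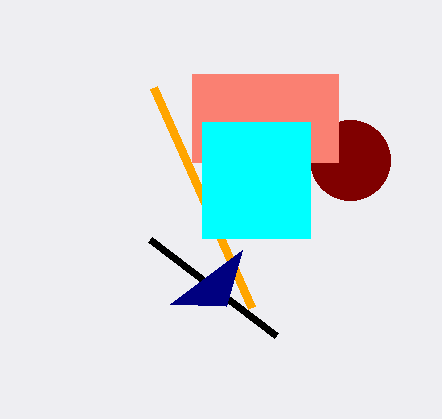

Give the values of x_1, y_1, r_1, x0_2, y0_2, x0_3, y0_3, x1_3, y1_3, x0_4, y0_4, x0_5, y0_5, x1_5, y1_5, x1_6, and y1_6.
x_1 = 350, y_1 = 160, r_1 = 40, x0_2 = 252, y0_2 = 308, x0_3 = 192, y0_3 = 74, x1_3 = 338, y1_3 = 162, x0_4 = 276, y0_4 = 336, x0_5 = 202, y0_5 = 122, x1_5 = 310, y1_5 = 238, x1_6 = 242, y1_6 = 250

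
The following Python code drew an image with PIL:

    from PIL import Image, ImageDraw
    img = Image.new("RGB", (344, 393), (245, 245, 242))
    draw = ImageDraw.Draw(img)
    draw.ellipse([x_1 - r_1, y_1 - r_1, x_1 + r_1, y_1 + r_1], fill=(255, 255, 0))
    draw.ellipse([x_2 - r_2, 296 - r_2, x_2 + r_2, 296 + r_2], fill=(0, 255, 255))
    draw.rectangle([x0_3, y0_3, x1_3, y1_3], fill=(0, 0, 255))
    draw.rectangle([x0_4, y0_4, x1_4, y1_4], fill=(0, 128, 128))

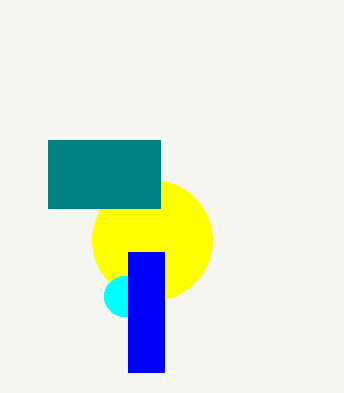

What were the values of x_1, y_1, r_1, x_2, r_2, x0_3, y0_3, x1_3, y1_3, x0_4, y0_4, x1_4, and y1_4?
x_1 = 152, y_1 = 240, r_1 = 60, x_2 = 124, r_2 = 20, x0_3 = 128, y0_3 = 252, x1_3 = 164, y1_3 = 372, x0_4 = 48, y0_4 = 140, x1_4 = 160, y1_4 = 208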